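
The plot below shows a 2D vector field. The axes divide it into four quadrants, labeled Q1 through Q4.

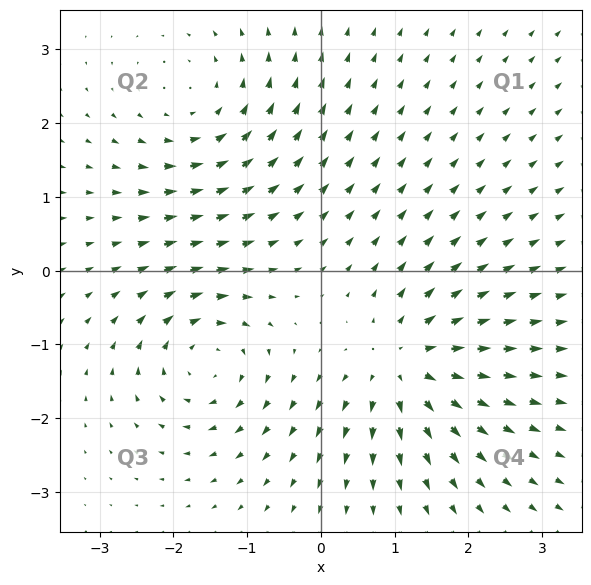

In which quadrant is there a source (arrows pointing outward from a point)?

Q4

The source sits at approximately (1.2, -1.3), which lies in quadrant Q4. The divergence there is about +5, positive as expected for a source.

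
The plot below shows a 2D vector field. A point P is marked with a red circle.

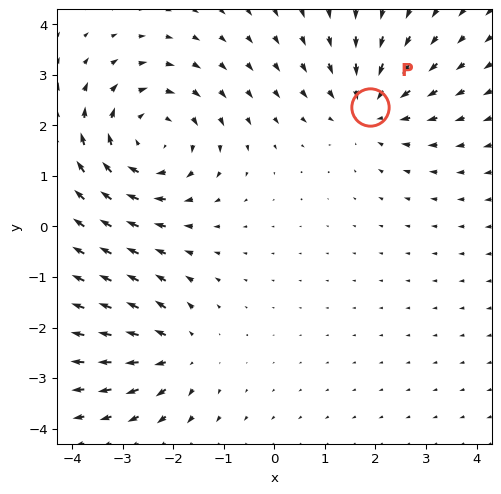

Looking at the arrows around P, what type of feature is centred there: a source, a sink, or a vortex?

sink

At P (1.9, 2.4) the arrows converge inward. Divergence about -3, curl ≈0 — negative divergence with near-zero curl is a sink.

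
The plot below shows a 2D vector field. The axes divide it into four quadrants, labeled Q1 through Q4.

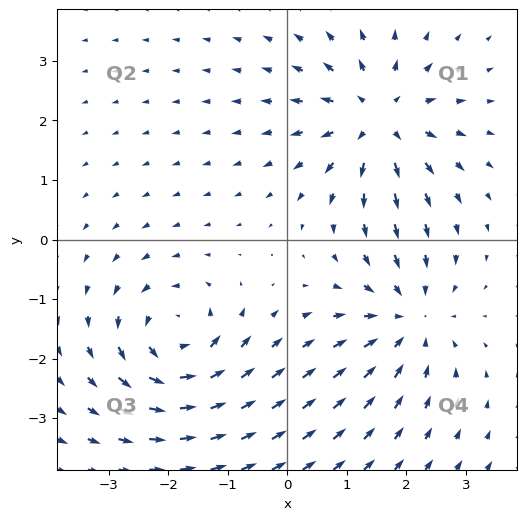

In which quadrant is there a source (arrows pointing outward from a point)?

The source sits at approximately (1.5, 2.0), which lies in quadrant Q1. The divergence there is about +6, positive as expected for a source.

Q1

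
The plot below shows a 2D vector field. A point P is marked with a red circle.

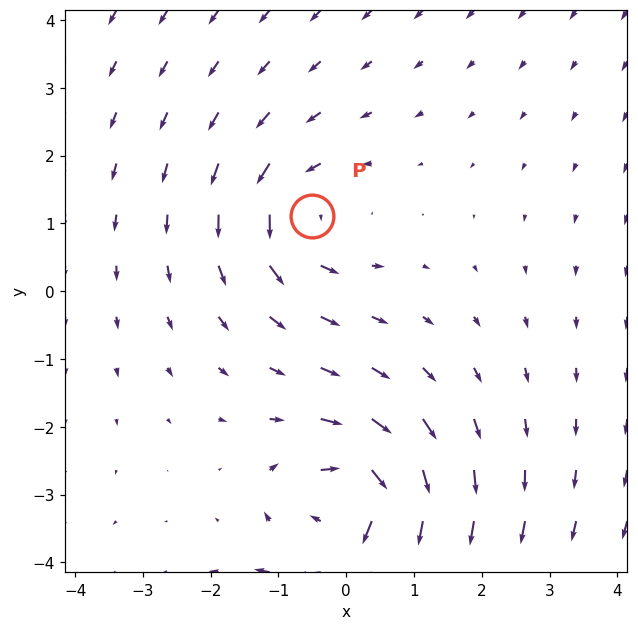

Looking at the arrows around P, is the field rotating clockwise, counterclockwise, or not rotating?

counterclockwise

Near P at (-0.5, 1.1) the arrows circulate counterclockwise. The curl (z-component) there is about +3; positive curl means counterclockwise rotation.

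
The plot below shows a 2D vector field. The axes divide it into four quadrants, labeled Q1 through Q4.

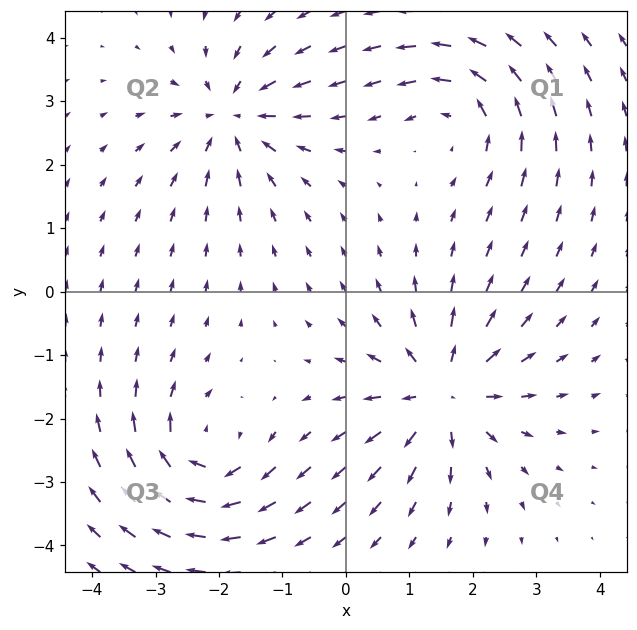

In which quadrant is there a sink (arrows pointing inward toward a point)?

The sink sits at approximately (-1.8, 2.8), which lies in quadrant Q2. The divergence there is about -4, negative as expected for a sink.

Q2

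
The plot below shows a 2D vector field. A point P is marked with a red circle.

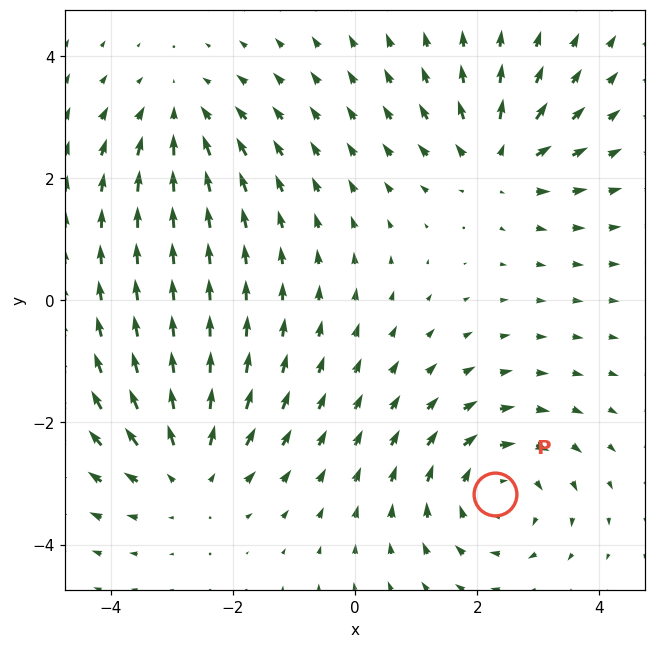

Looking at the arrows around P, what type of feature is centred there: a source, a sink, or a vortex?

At P (2.3, -3.2) the arrows circulate clockwise. Divergence ≈0, curl about -4 — near-zero divergence with nonzero curl is a vortex.

vortex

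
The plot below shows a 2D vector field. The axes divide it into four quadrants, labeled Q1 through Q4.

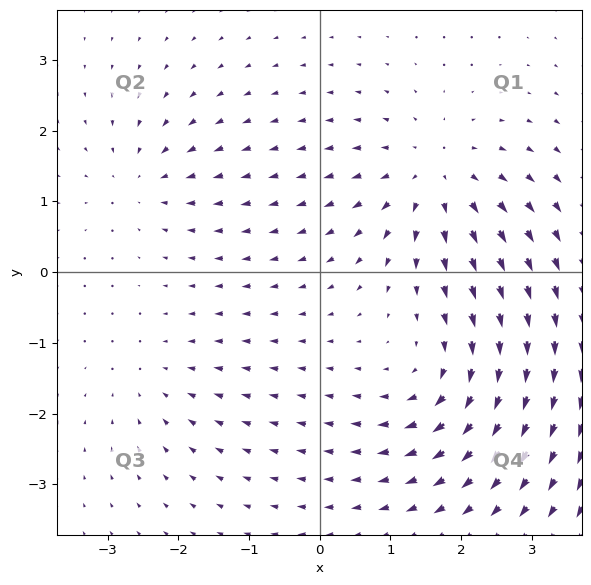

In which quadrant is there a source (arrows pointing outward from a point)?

The source sits at approximately (1.6, 1.3), which lies in quadrant Q1. The divergence there is about +5, positive as expected for a source.

Q1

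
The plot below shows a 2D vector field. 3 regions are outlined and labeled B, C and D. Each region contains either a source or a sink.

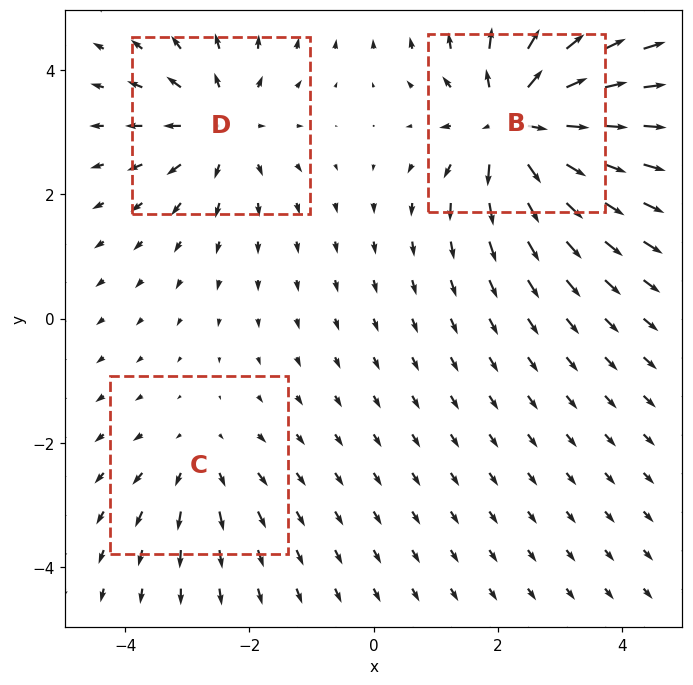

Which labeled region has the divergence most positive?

B

Divergence at each region's feature centre — B: about +6, C: about +2, D: about +4. Region B is most positive.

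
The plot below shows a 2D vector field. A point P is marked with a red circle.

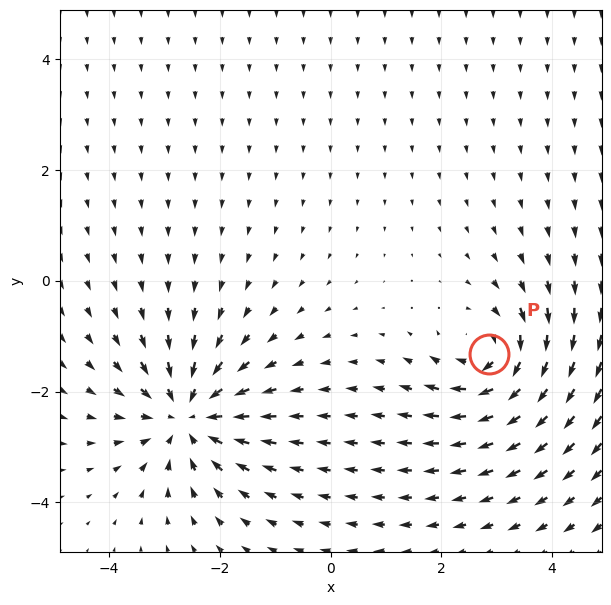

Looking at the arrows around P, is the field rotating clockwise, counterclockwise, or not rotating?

Near P at (2.9, -1.3) the arrows circulate clockwise. The curl (z-component) there is about -5; negative curl means clockwise rotation.

clockwise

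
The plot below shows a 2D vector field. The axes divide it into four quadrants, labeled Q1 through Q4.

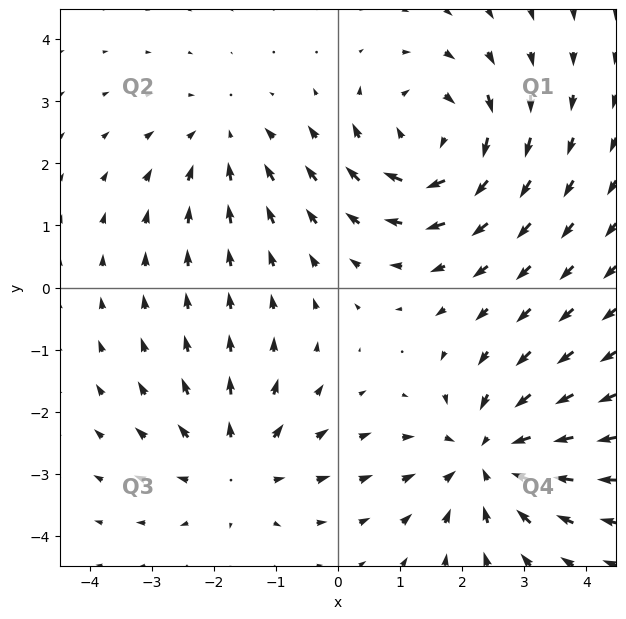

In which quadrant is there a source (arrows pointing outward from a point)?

The source sits at approximately (-1.6, -2.9), which lies in quadrant Q3. The divergence there is about +3, positive as expected for a source.

Q3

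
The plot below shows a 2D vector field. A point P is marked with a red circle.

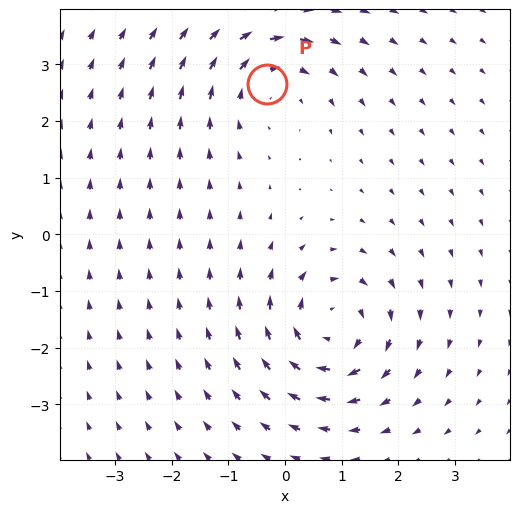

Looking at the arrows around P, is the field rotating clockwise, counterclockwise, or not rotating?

Near P at (-0.3, 2.6) the arrows circulate clockwise. The curl (z-component) there is about -3; negative curl means clockwise rotation.

clockwise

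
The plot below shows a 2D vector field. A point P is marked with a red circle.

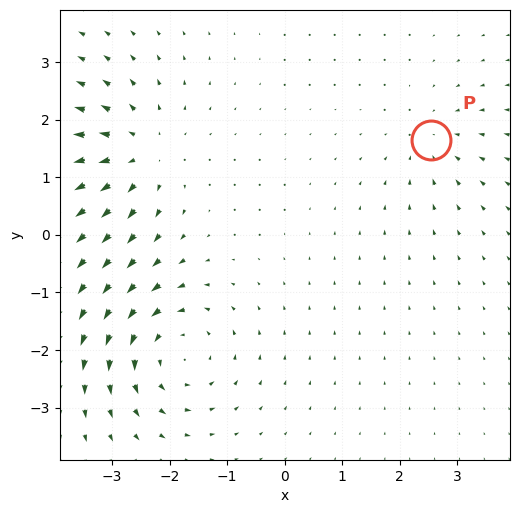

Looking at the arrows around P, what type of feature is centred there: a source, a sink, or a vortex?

At P (2.5, 1.6) the arrows converge inward. Divergence about -3, curl ≈0 — negative divergence with near-zero curl is a sink.

sink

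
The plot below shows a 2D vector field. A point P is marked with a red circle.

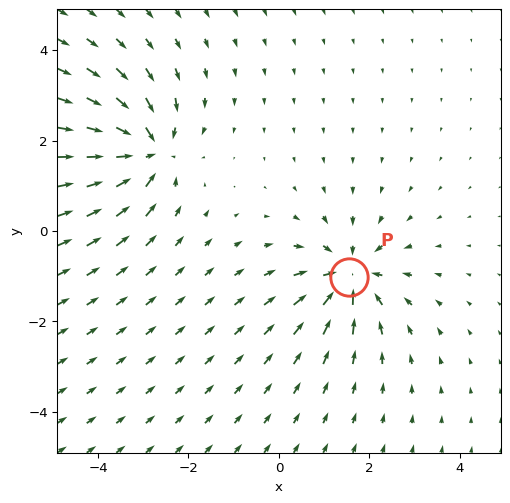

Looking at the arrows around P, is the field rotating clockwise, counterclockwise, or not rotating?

Near P at (1.5, -1.0) the arrows show no circulation. The curl there is ≈0.

not rotating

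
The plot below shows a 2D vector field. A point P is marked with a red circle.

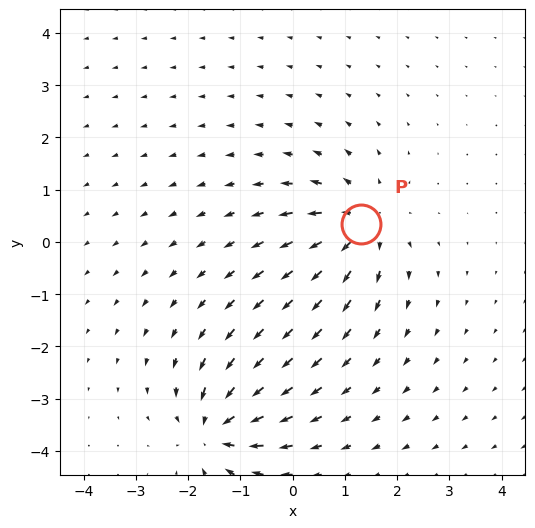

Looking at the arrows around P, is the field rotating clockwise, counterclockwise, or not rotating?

not rotating

Near P at (1.3, 0.3) the arrows show no circulation. The curl there is ≈0.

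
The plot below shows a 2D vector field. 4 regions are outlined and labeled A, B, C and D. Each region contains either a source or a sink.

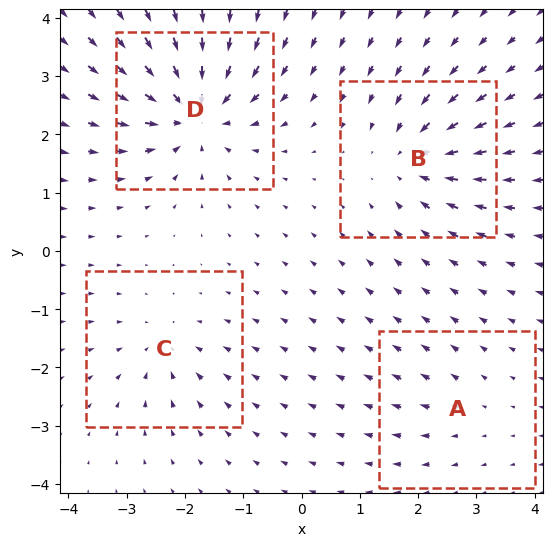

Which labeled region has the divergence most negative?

Divergence at each region's feature centre — A: about +2, B: about -6, C: about -4, D: about -9. Region D is most negative.

D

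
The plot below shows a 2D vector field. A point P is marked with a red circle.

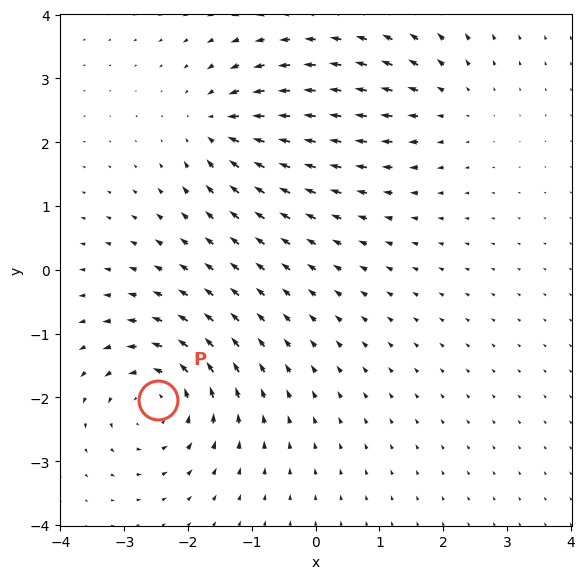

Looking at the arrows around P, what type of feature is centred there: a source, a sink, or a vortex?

At P (-2.5, -2.0) the arrows circulate counterclockwise. Divergence ≈0, curl about +5 — near-zero divergence with nonzero curl is a vortex.

vortex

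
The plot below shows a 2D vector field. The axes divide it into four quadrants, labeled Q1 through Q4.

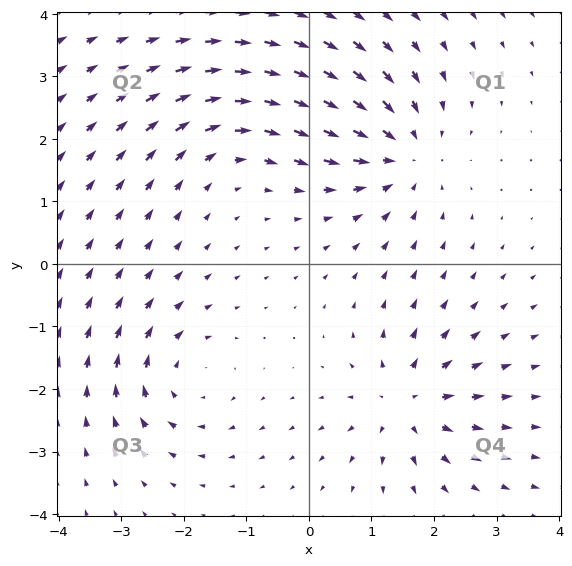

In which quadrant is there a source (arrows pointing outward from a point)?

Q4

The source sits at approximately (1.6, -2.2), which lies in quadrant Q4. The divergence there is about +5, positive as expected for a source.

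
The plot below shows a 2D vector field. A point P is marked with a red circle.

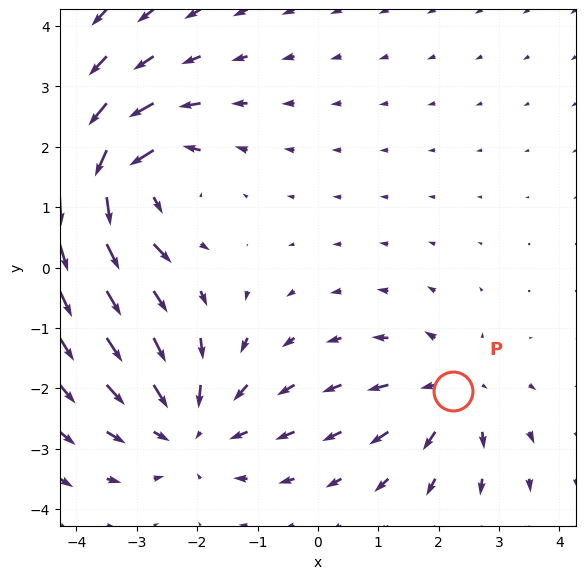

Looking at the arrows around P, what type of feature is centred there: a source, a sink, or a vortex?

source

At P (2.2, -2.0) the arrows spread outward. Divergence about +4, curl ≈0 — positive divergence with near-zero curl is a source.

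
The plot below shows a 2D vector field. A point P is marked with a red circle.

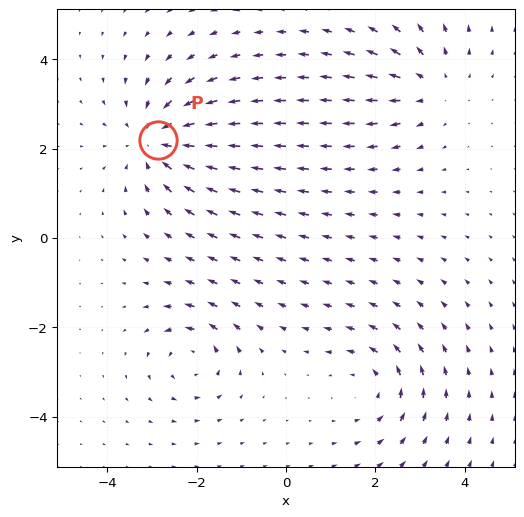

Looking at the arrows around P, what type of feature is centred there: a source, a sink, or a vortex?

sink

At P (-2.9, 2.2) the arrows converge inward. Divergence about -4, curl ≈0 — negative divergence with near-zero curl is a sink.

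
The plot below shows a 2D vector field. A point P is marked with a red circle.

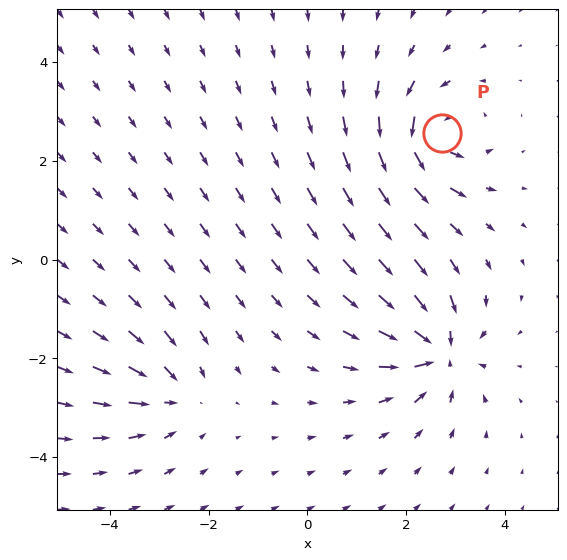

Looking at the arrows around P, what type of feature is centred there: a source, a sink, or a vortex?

vortex

At P (2.7, 2.6) the arrows circulate counterclockwise. Divergence ≈0, curl about +6 — near-zero divergence with nonzero curl is a vortex.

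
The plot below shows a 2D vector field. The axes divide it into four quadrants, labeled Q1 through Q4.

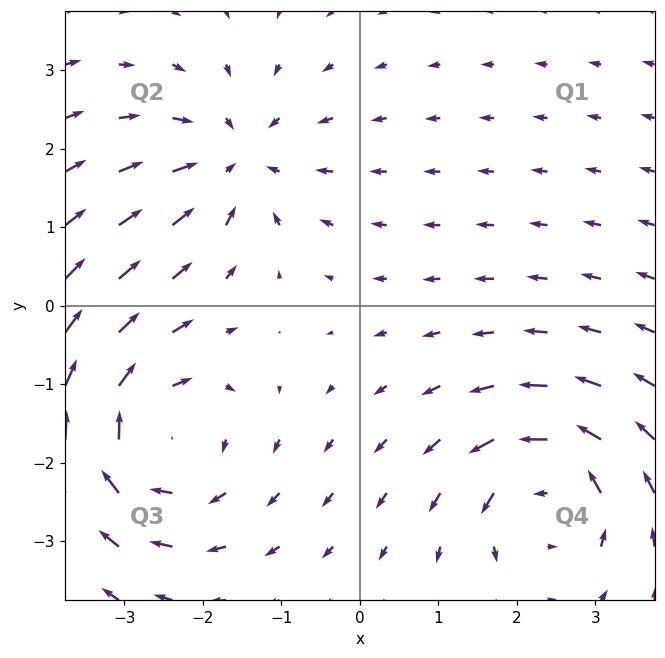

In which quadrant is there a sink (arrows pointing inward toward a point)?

Q2

The sink sits at approximately (-1.6, 1.9), which lies in quadrant Q2. The divergence there is about -4, negative as expected for a sink.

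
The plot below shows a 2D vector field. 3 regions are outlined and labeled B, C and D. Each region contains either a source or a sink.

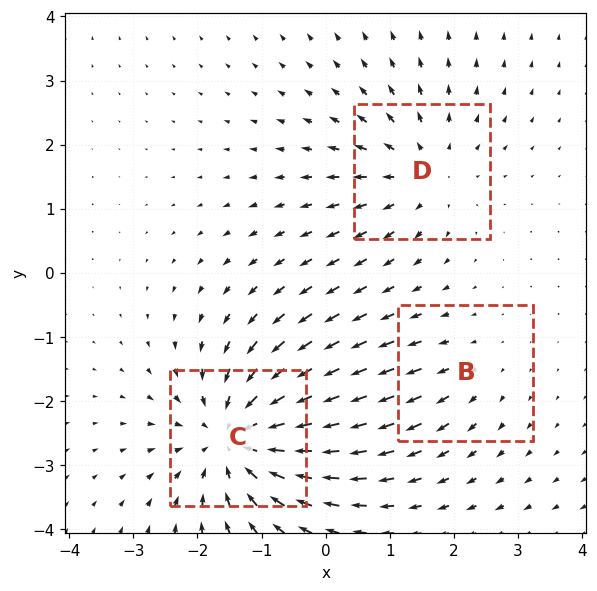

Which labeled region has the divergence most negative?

Divergence at each region's feature centre — B: about +2, C: about -5, D: about +3. Region C is most negative.

C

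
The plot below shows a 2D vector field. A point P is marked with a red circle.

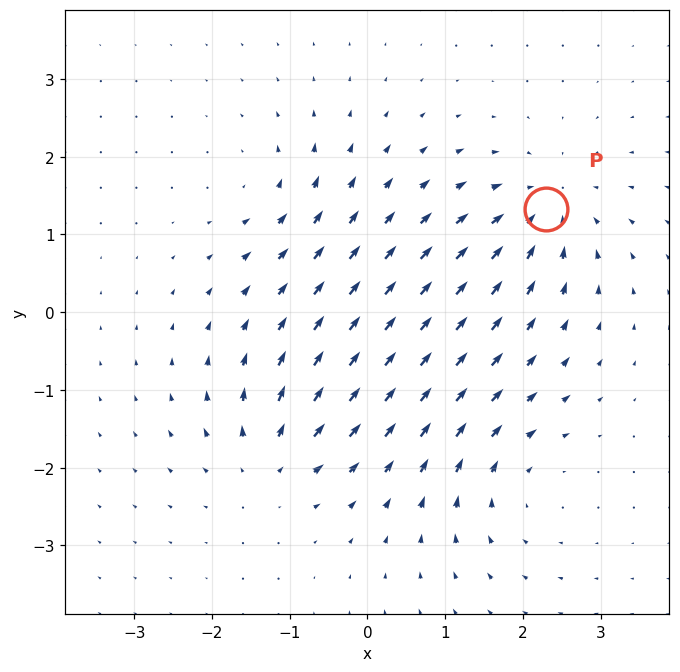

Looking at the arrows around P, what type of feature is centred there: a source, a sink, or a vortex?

sink

At P (2.3, 1.3) the arrows converge inward. Divergence about -6, curl ≈0 — negative divergence with near-zero curl is a sink.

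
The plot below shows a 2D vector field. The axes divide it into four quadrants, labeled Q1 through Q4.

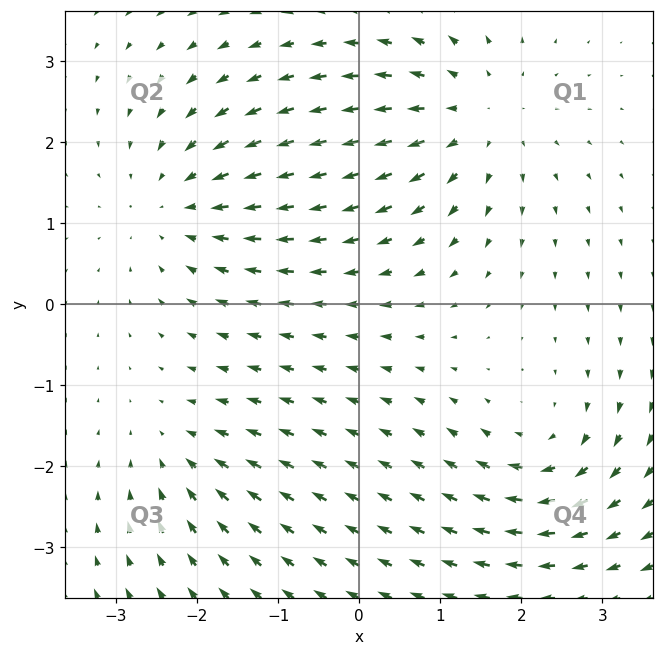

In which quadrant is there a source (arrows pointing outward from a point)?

The source sits at approximately (1.4, 2.3), which lies in quadrant Q1. The divergence there is about +4, positive as expected for a source.

Q1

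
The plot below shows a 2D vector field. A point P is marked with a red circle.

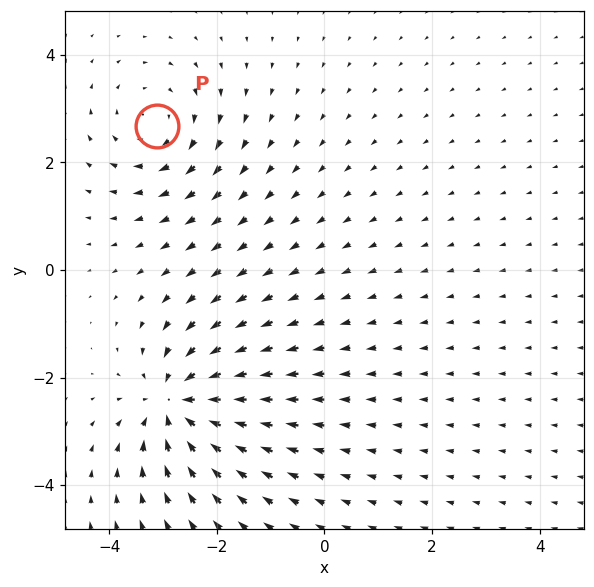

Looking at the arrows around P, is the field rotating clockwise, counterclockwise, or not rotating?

Near P at (-3.1, 2.7) the arrows circulate clockwise. The curl (z-component) there is about -3; negative curl means clockwise rotation.

clockwise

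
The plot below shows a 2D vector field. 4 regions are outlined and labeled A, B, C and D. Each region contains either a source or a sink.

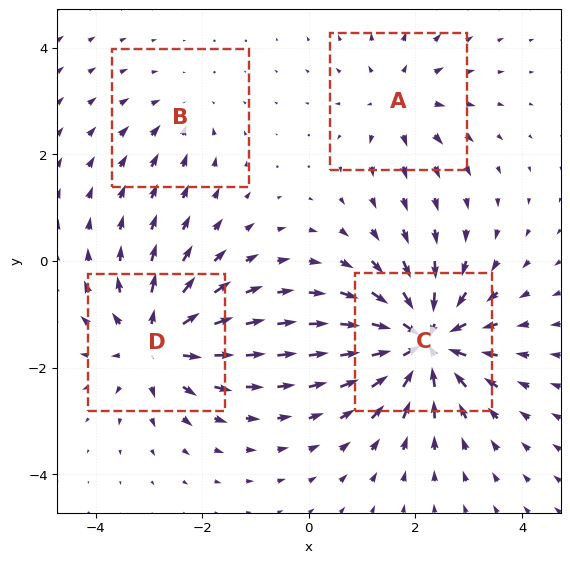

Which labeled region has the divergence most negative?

Divergence at each region's feature centre — A: about +4, B: about -3, C: about -8, D: about +6. Region C is most negative.

C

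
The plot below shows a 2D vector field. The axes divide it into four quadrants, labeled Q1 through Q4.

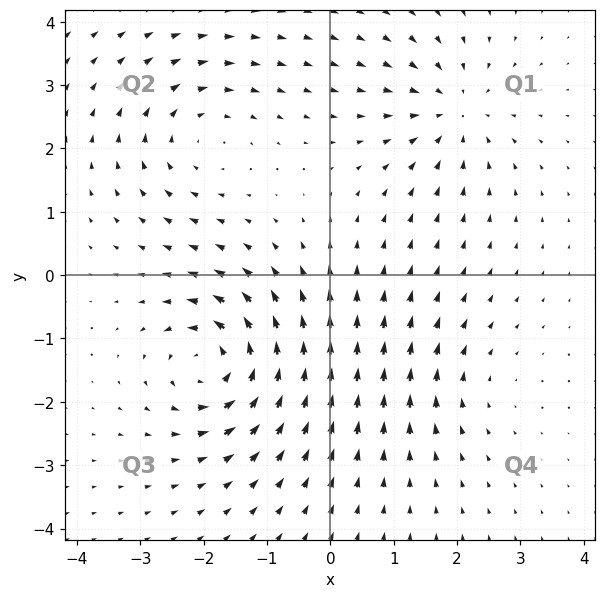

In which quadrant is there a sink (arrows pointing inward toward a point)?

Q1

The sink sits at approximately (2.0, 2.6), which lies in quadrant Q1. The divergence there is about -4, negative as expected for a sink.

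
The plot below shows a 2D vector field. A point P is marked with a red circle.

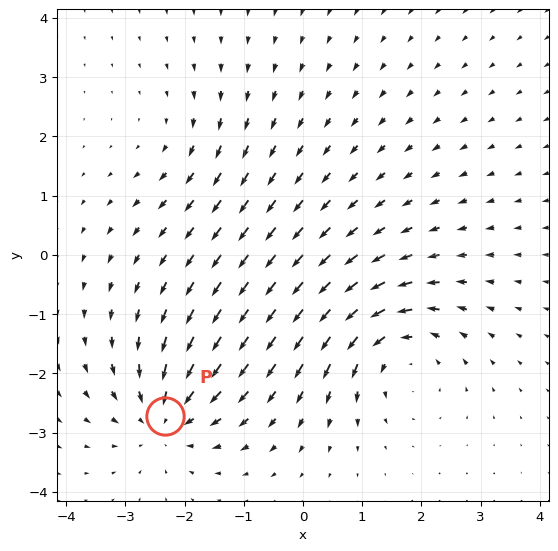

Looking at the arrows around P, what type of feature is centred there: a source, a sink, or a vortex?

At P (-2.3, -2.7) the arrows converge inward. Divergence about -5, curl ≈0 — negative divergence with near-zero curl is a sink.

sink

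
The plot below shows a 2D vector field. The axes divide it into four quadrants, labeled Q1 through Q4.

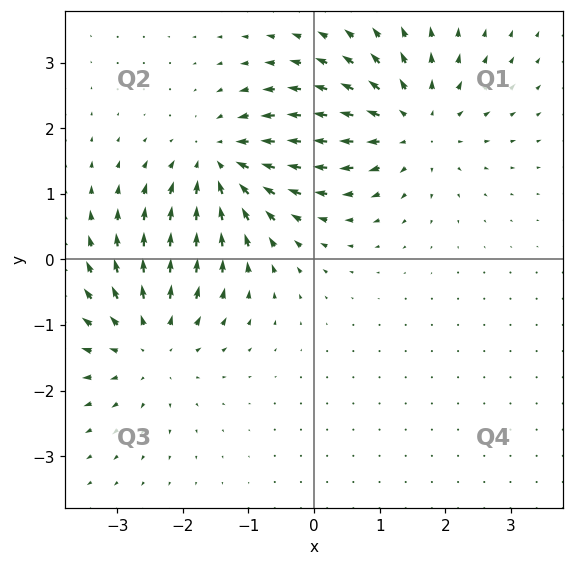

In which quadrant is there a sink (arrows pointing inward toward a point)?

Q2

The sink sits at approximately (-1.4, 1.5), which lies in quadrant Q2. The divergence there is about -5, negative as expected for a sink.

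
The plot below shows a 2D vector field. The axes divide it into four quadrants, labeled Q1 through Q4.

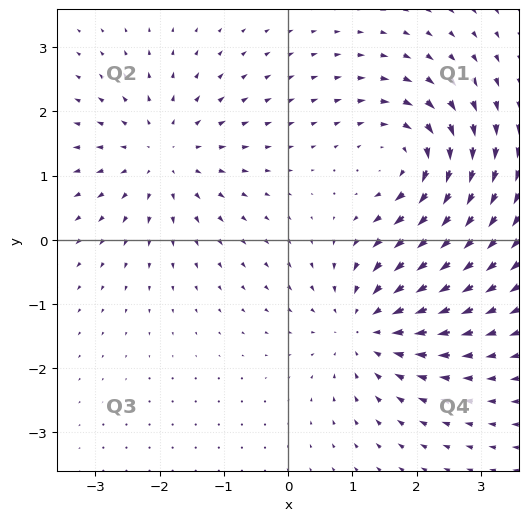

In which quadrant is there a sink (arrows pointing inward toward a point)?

Q4

The sink sits at approximately (1.2, -1.3), which lies in quadrant Q4. The divergence there is about -5, negative as expected for a sink.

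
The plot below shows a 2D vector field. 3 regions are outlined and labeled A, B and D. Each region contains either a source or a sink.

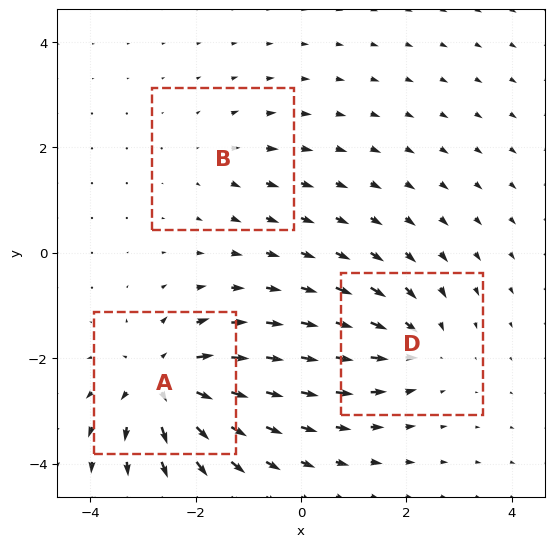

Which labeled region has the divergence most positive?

Divergence at each region's feature centre — A: about +5, B: about +2, D: about -3. Region A is most positive.

A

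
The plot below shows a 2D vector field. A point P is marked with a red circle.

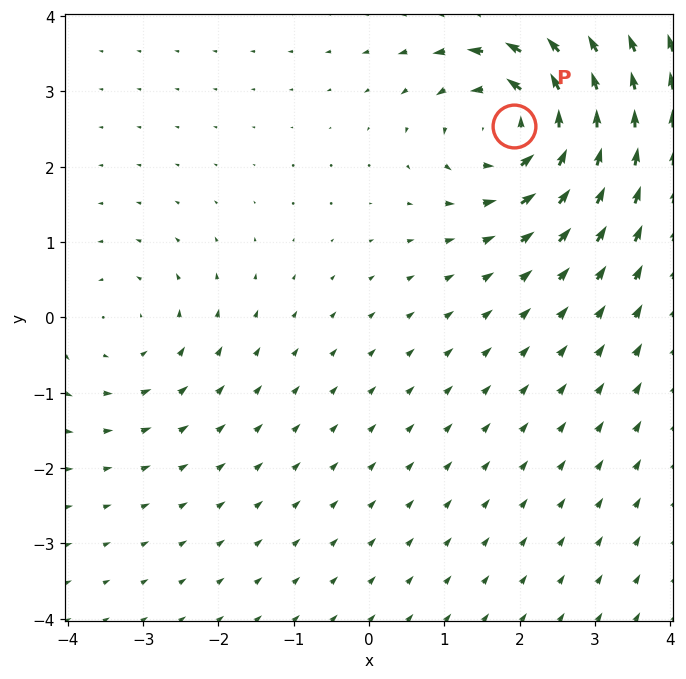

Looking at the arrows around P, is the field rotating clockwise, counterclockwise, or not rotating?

Near P at (1.9, 2.5) the arrows circulate counterclockwise. The curl (z-component) there is about +6; positive curl means counterclockwise rotation.

counterclockwise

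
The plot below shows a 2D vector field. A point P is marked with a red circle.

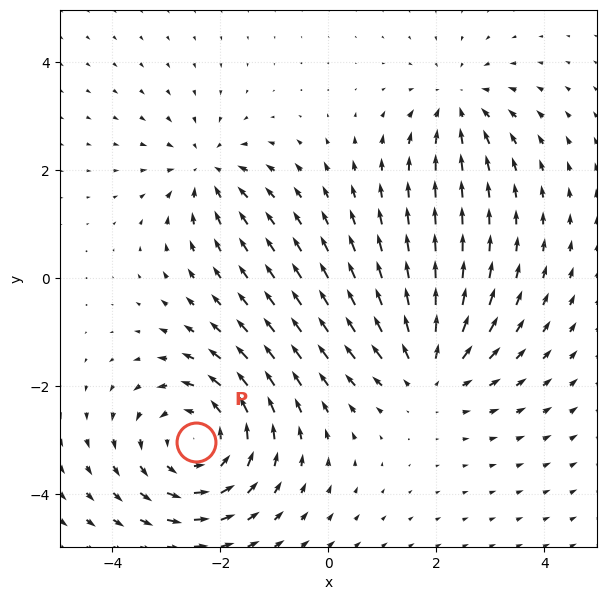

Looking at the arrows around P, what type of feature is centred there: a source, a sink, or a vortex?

At P (-2.4, -3.0) the arrows circulate counterclockwise. Divergence ≈0, curl about +4 — near-zero divergence with nonzero curl is a vortex.

vortex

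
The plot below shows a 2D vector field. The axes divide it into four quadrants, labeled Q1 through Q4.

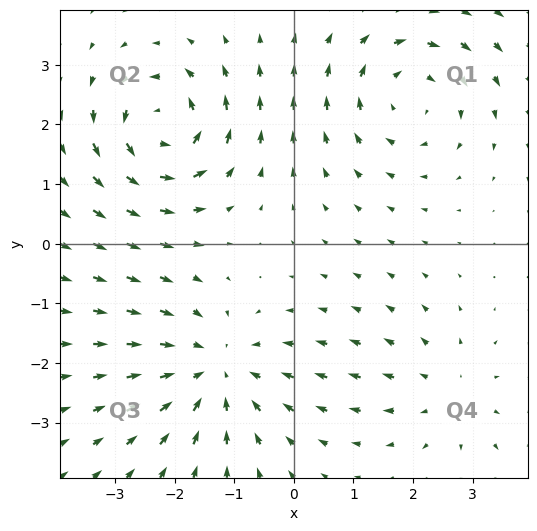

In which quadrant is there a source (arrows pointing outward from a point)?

The source sits at approximately (2.6, -2.5), which lies in quadrant Q4. The divergence there is about +3, positive as expected for a source.

Q4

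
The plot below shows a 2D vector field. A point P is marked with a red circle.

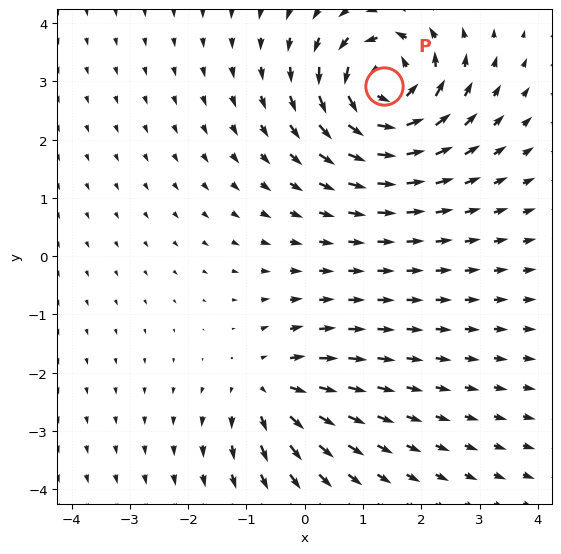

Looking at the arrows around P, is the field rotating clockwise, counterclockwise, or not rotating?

Near P at (1.4, 2.9) the arrows circulate counterclockwise. The curl (z-component) there is about +7; positive curl means counterclockwise rotation.

counterclockwise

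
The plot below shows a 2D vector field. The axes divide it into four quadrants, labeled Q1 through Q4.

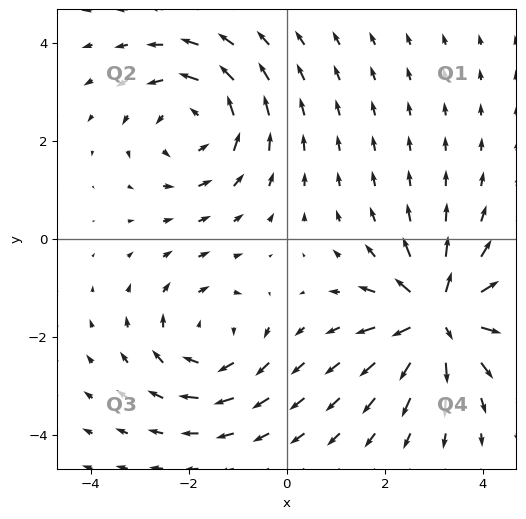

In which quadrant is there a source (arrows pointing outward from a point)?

The source sits at approximately (3.1, -1.6), which lies in quadrant Q4. The divergence there is about +7, positive as expected for a source.

Q4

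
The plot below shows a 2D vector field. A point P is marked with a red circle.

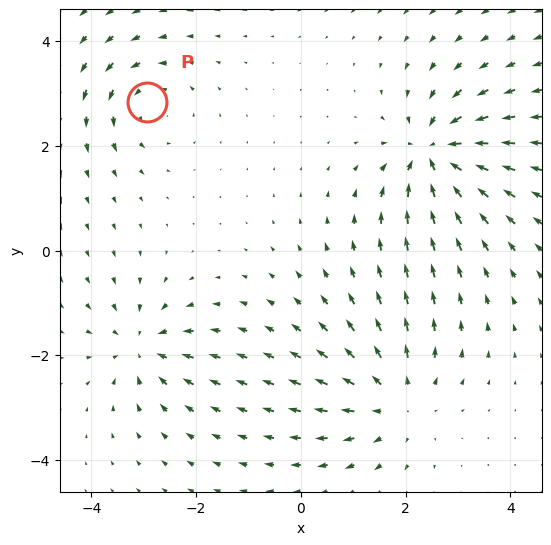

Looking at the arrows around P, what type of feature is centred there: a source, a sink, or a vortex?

vortex

At P (-2.9, 2.8) the arrows circulate counterclockwise. Divergence ≈0, curl about +4 — near-zero divergence with nonzero curl is a vortex.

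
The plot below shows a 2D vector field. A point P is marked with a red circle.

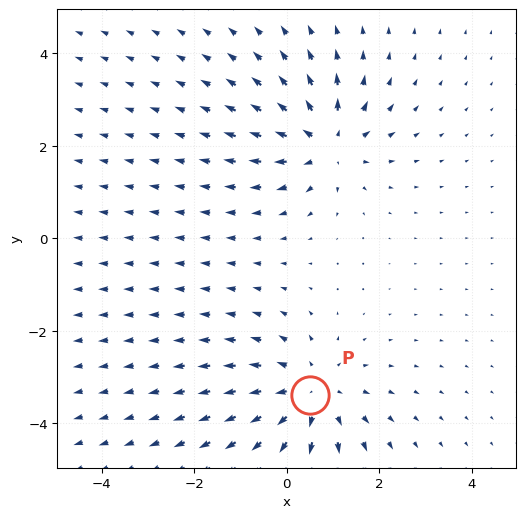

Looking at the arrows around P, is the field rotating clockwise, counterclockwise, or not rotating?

not rotating

Near P at (0.5, -3.4) the arrows show no circulation. The curl there is ≈0.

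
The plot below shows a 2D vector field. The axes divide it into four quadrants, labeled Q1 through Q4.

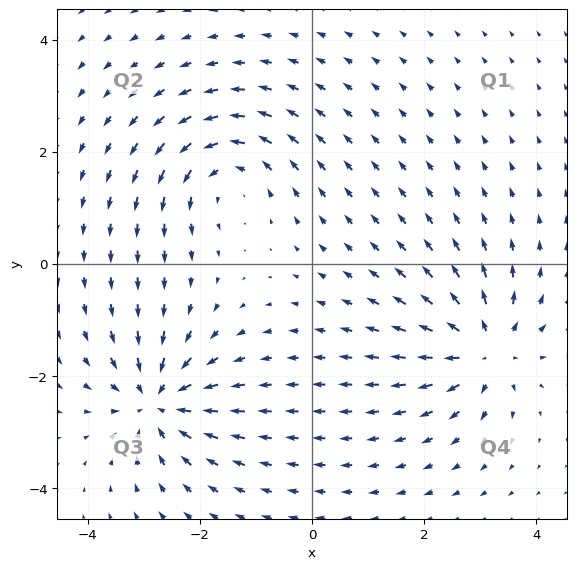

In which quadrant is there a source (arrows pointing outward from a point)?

Q4

The source sits at approximately (3.1, -1.5), which lies in quadrant Q4. The divergence there is about +6, positive as expected for a source.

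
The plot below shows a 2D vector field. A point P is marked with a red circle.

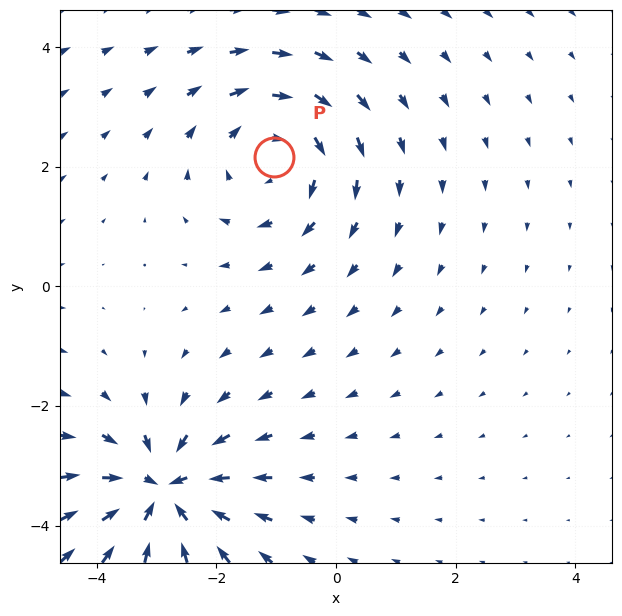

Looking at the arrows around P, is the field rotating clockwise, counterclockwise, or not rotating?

Near P at (-1.0, 2.2) the arrows circulate clockwise. The curl (z-component) there is about -3; negative curl means clockwise rotation.

clockwise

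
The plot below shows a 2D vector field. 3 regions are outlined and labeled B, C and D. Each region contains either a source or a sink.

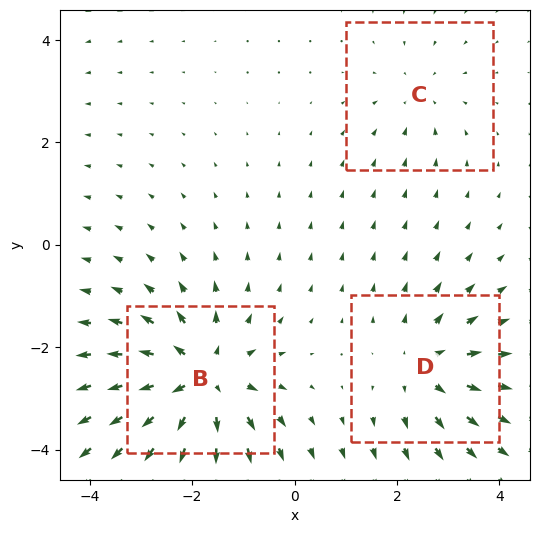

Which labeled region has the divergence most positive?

B

Divergence at each region's feature centre — B: about +5, C: about -2, D: about +3. Region B is most positive.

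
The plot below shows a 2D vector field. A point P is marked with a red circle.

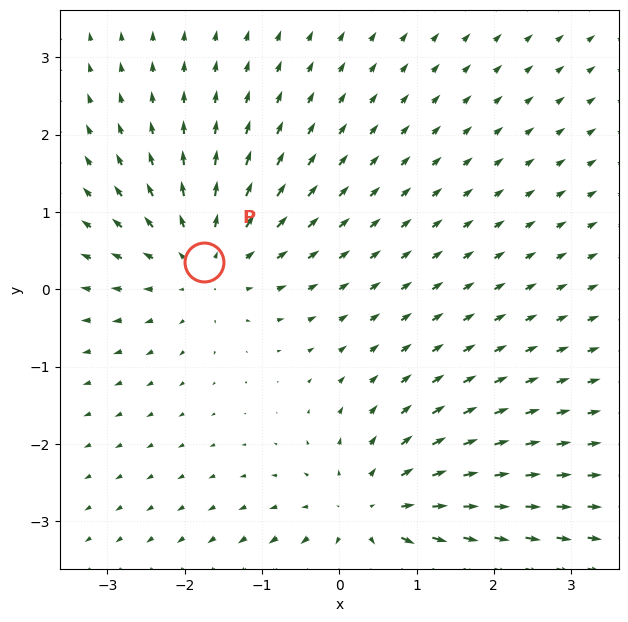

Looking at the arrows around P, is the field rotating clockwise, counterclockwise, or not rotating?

not rotating

Near P at (-1.8, 0.4) the arrows show no circulation. The curl there is ≈0.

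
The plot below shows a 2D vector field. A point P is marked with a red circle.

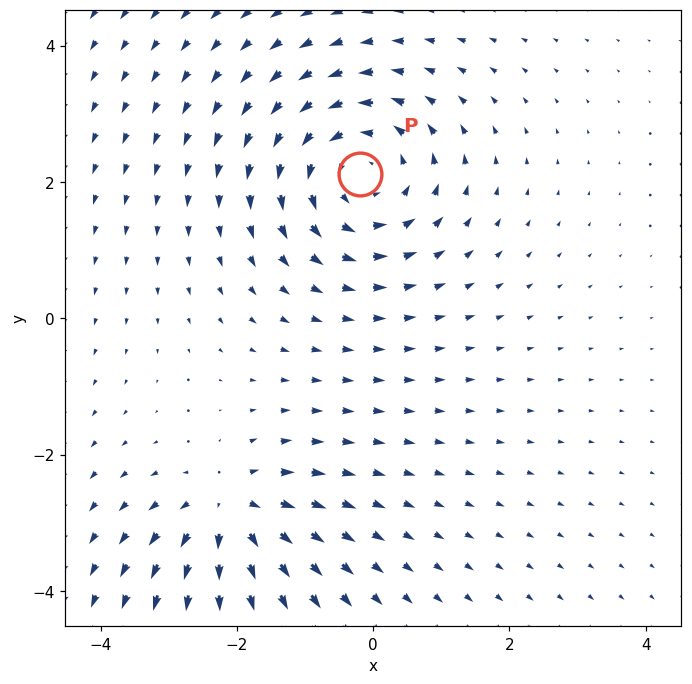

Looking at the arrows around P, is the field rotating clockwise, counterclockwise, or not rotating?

Near P at (-0.2, 2.1) the arrows circulate counterclockwise. The curl (z-component) there is about +4; positive curl means counterclockwise rotation.

counterclockwise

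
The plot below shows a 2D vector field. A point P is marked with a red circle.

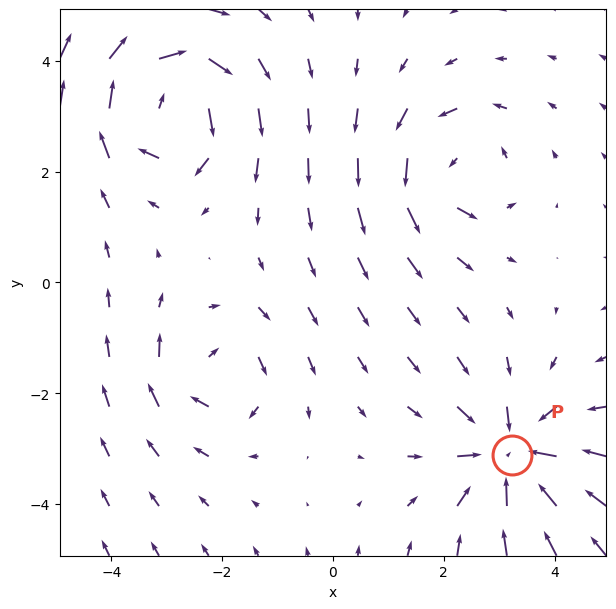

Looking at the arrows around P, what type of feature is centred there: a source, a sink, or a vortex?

At P (3.2, -3.1) the arrows converge inward. Divergence about -5, curl ≈0 — negative divergence with near-zero curl is a sink.

sink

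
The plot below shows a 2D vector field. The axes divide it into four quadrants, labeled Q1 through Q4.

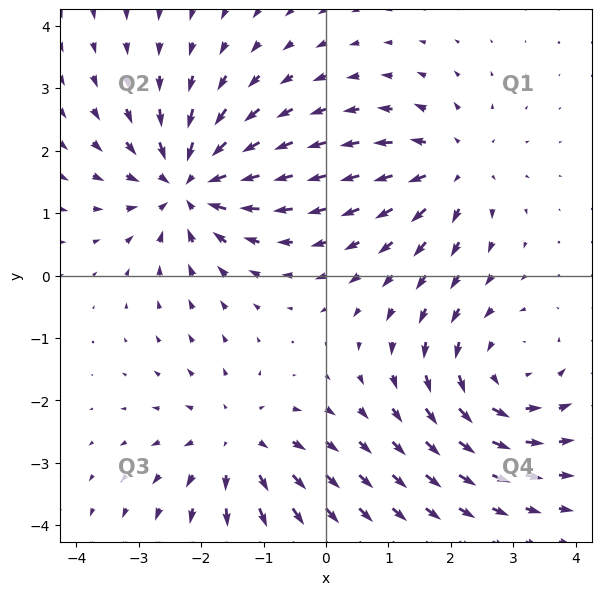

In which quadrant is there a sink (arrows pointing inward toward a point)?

Q2

The sink sits at approximately (-2.2, 1.5), which lies in quadrant Q2. The divergence there is about -6, negative as expected for a sink.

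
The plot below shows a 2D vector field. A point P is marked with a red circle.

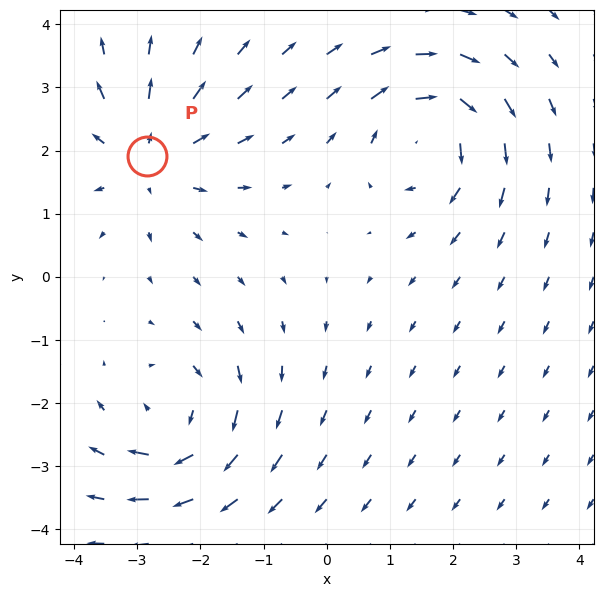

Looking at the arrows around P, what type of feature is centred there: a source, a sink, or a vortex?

source

At P (-2.8, 1.9) the arrows spread outward. Divergence about +3, curl ≈0 — positive divergence with near-zero curl is a source.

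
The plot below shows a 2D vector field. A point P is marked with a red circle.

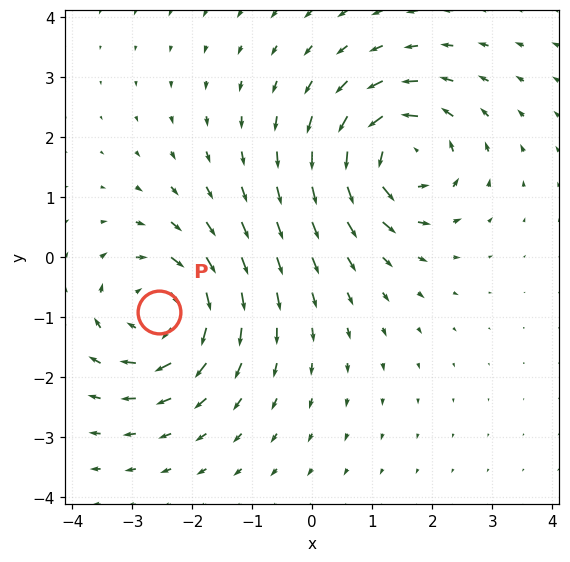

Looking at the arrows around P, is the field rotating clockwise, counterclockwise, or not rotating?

Near P at (-2.6, -0.9) the arrows circulate clockwise. The curl (z-component) there is about -5; negative curl means clockwise rotation.

clockwise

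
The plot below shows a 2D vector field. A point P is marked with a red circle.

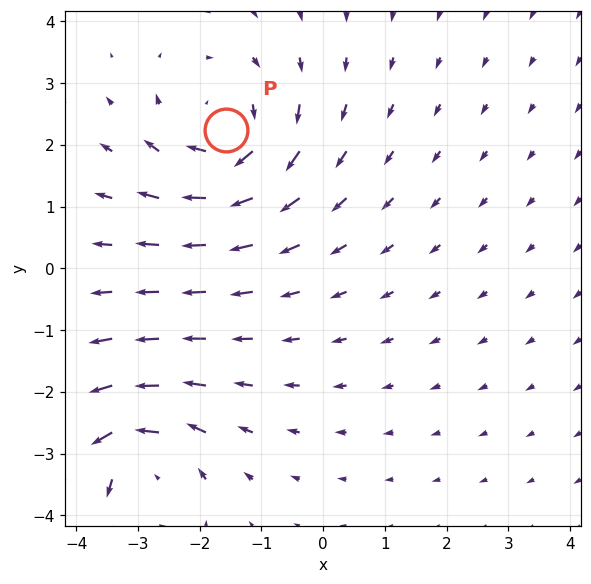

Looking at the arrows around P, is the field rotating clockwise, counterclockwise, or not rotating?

Near P at (-1.6, 2.2) the arrows circulate clockwise. The curl (z-component) there is about -4; negative curl means clockwise rotation.

clockwise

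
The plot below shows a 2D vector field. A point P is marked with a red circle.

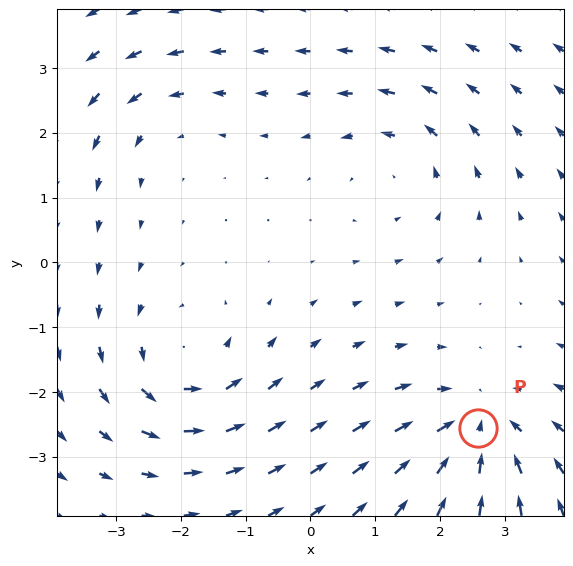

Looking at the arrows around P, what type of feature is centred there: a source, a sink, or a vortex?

sink

At P (2.6, -2.6) the arrows converge inward. Divergence about -5, curl ≈0 — negative divergence with near-zero curl is a sink.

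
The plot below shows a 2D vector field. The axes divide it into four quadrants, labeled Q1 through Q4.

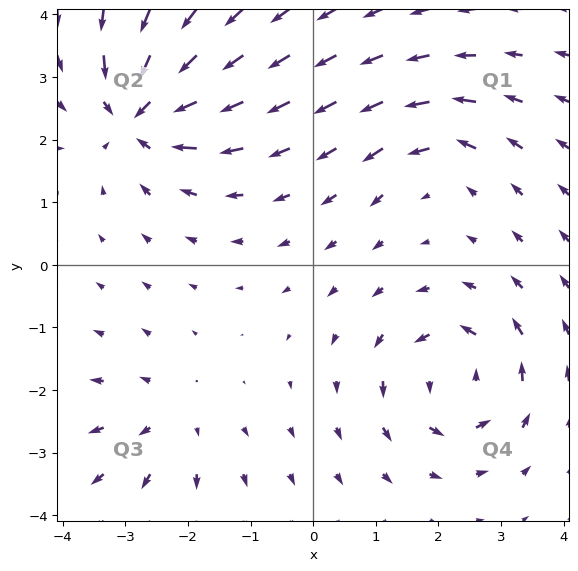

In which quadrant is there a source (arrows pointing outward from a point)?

Q3

The source sits at approximately (-2.3, -2.4), which lies in quadrant Q3. The divergence there is about +3, positive as expected for a source.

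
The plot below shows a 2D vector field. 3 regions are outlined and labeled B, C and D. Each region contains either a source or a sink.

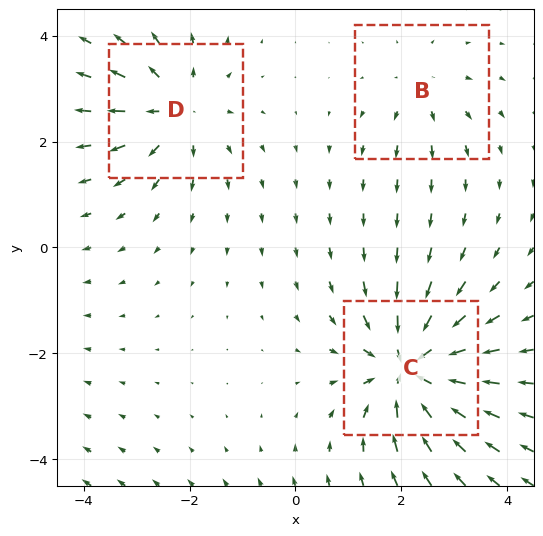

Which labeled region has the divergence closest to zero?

B

Divergence at each region's feature centre — B: about +2, C: about -6, D: about +4. Region B is closest to zero.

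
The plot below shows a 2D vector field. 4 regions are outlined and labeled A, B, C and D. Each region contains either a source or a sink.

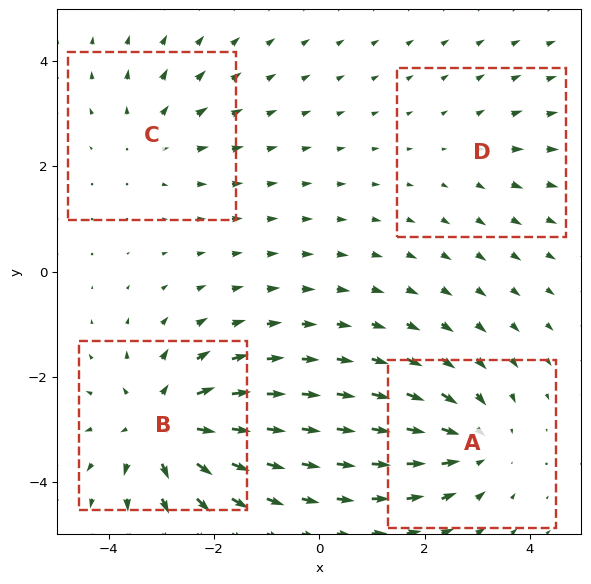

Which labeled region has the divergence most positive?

B

Divergence at each region's feature centre — A: about -4, B: about +6, C: about +3, D: about +2. Region B is most positive.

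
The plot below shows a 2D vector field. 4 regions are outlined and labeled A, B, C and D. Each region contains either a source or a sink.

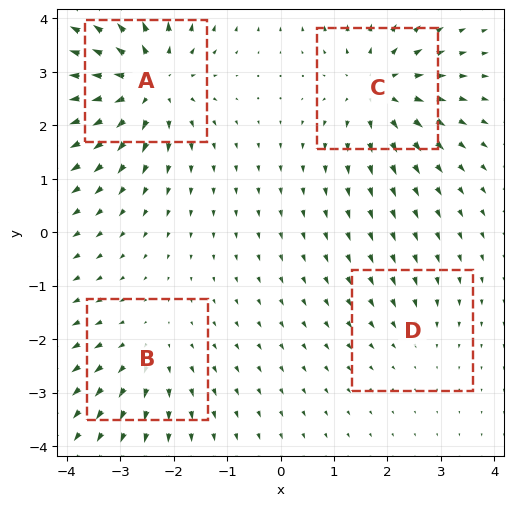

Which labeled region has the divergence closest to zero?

Divergence at each region's feature centre — A: about +7, B: about +3, C: about +5, D: about -2. Region D is closest to zero.

D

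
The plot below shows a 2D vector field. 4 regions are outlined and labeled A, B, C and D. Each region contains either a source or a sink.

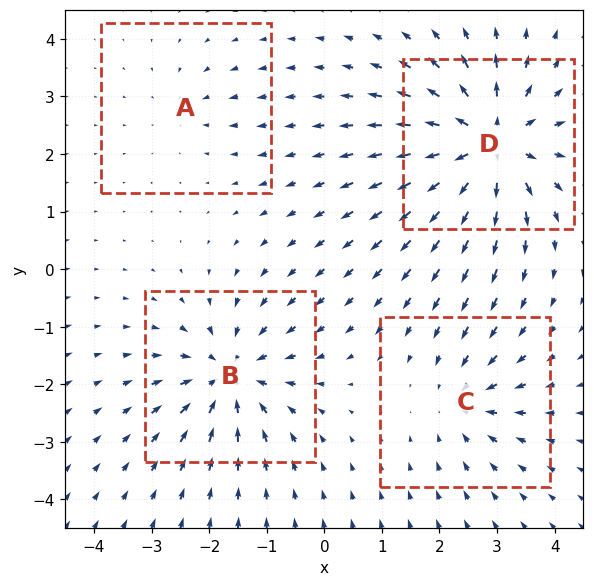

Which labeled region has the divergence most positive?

Divergence at each region's feature centre — A: about -2, B: about -6, C: about -4, D: about +8. Region D is most positive.

D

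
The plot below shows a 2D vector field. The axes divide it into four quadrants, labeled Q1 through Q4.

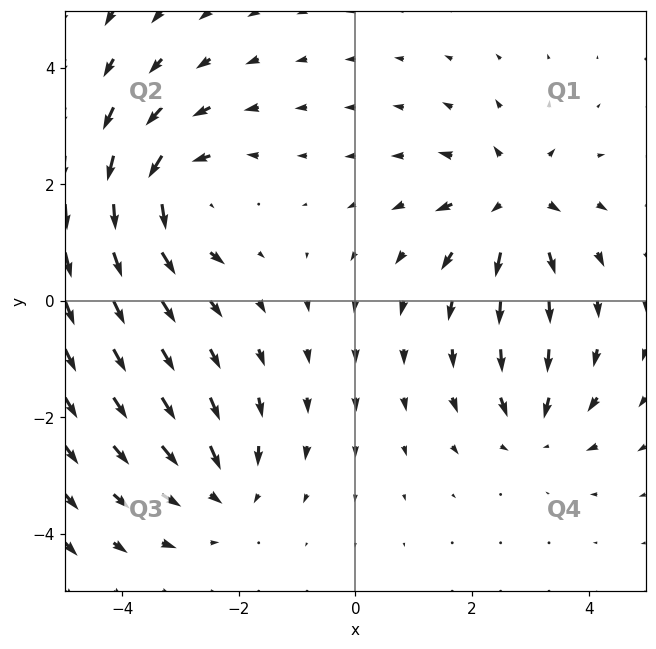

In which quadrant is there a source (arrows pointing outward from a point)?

The source sits at approximately (2.7, 1.7), which lies in quadrant Q1. The divergence there is about +5, positive as expected for a source.

Q1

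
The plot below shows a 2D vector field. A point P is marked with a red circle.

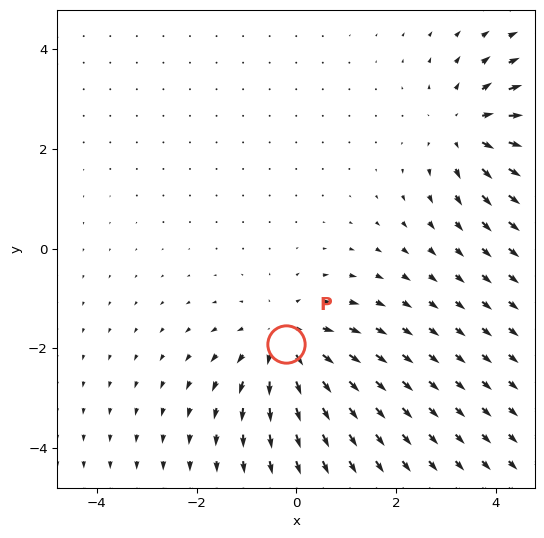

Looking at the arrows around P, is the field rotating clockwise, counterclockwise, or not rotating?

not rotating

Near P at (-0.2, -1.9) the arrows show no circulation. The curl there is ≈0.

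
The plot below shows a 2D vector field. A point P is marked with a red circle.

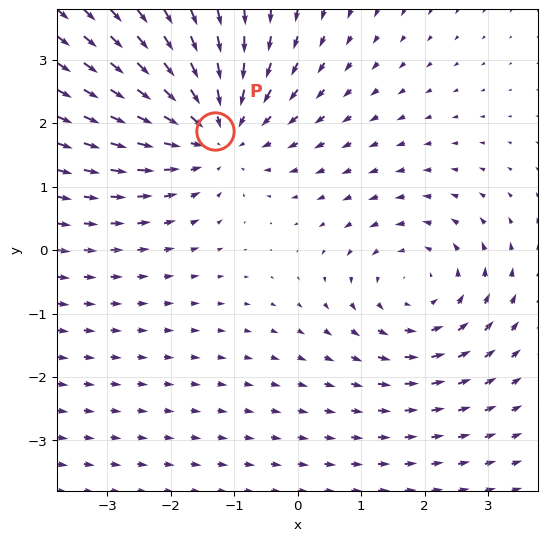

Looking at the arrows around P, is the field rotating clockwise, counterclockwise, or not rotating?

not rotating

Near P at (-1.3, 1.9) the arrows show no circulation. The curl there is ≈0.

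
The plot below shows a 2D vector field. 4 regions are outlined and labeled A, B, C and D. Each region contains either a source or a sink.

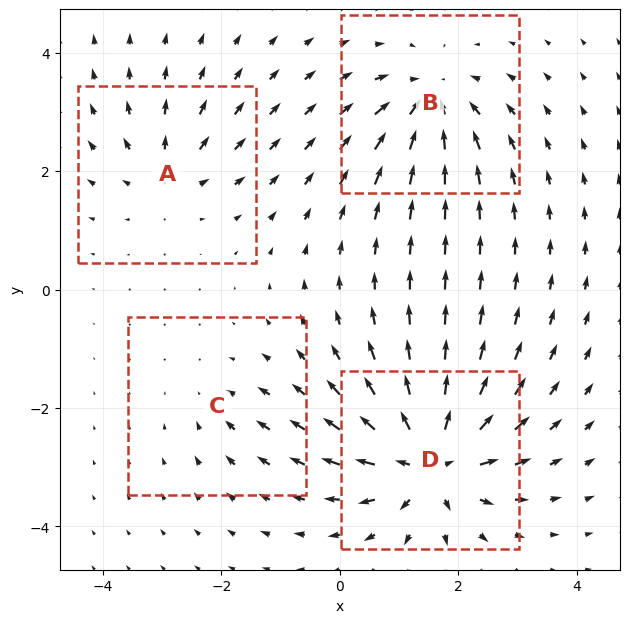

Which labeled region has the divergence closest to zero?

C

Divergence at each region's feature centre — A: about +4, B: about -6, C: about -2, D: about +9. Region C is closest to zero.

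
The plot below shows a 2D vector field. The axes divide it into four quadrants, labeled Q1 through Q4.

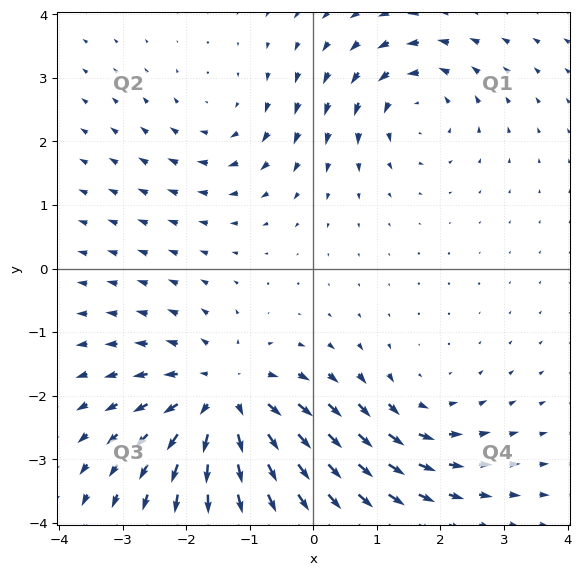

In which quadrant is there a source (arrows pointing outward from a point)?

Q3

The source sits at approximately (-1.4, -2.0), which lies in quadrant Q3. The divergence there is about +5, positive as expected for a source.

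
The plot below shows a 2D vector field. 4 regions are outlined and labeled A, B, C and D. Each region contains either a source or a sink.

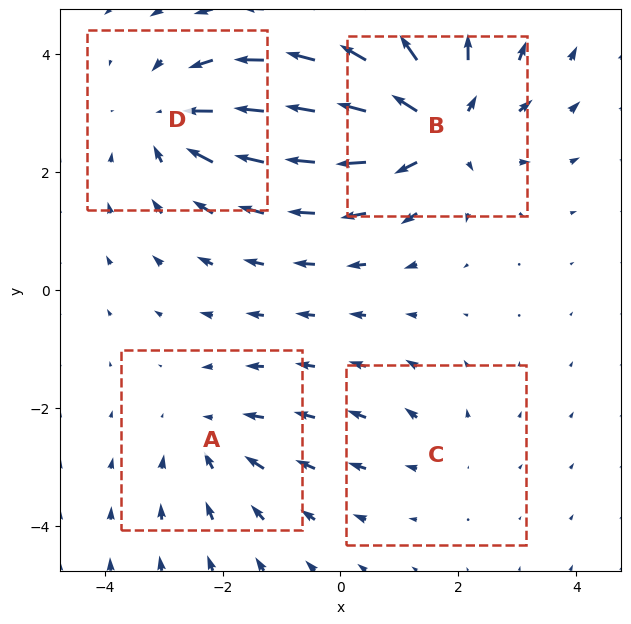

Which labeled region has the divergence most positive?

B

Divergence at each region's feature centre — A: about -3, B: about +6, C: about +2, D: about -4. Region B is most positive.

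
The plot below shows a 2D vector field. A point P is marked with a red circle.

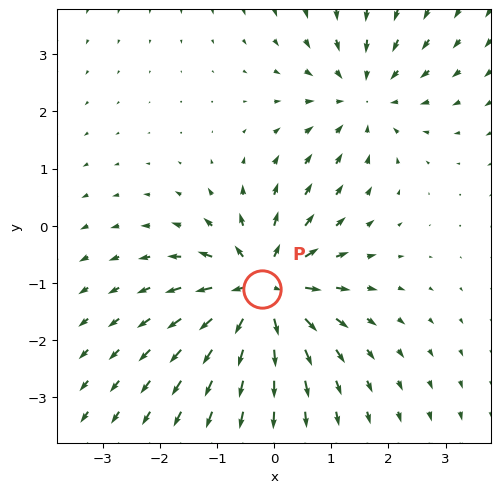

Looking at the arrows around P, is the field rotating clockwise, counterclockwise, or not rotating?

not rotating

Near P at (-0.2, -1.1) the arrows show no circulation. The curl there is ≈0.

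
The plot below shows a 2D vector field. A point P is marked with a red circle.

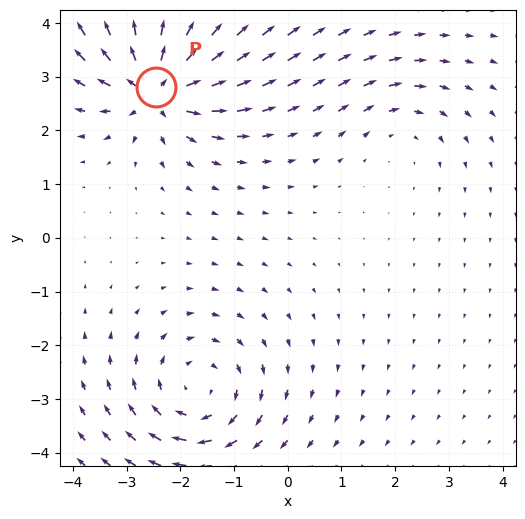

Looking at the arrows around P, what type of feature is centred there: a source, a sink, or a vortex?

At P (-2.4, 2.8) the arrows spread outward. Divergence about +7, curl ≈0 — positive divergence with near-zero curl is a source.

source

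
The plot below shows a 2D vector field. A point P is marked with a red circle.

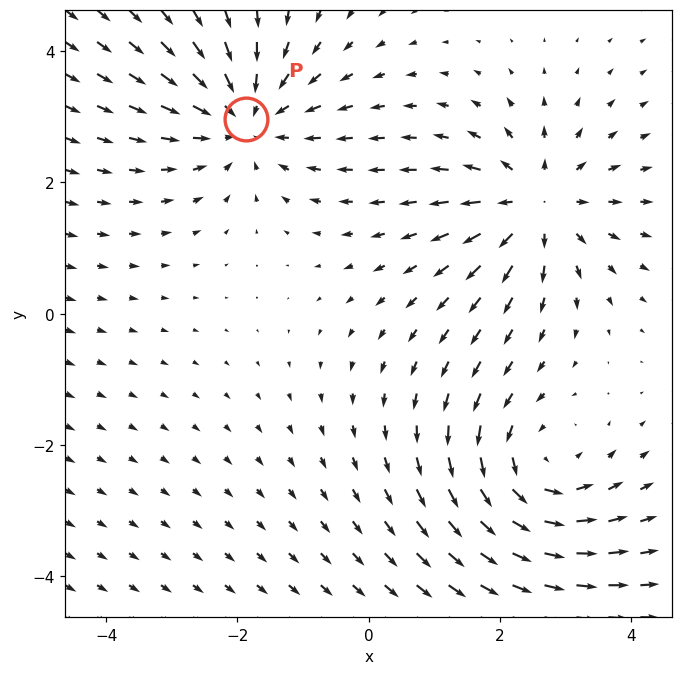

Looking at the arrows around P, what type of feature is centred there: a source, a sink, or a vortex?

sink

At P (-1.9, 3.0) the arrows converge inward. Divergence about -4, curl ≈0 — negative divergence with near-zero curl is a sink.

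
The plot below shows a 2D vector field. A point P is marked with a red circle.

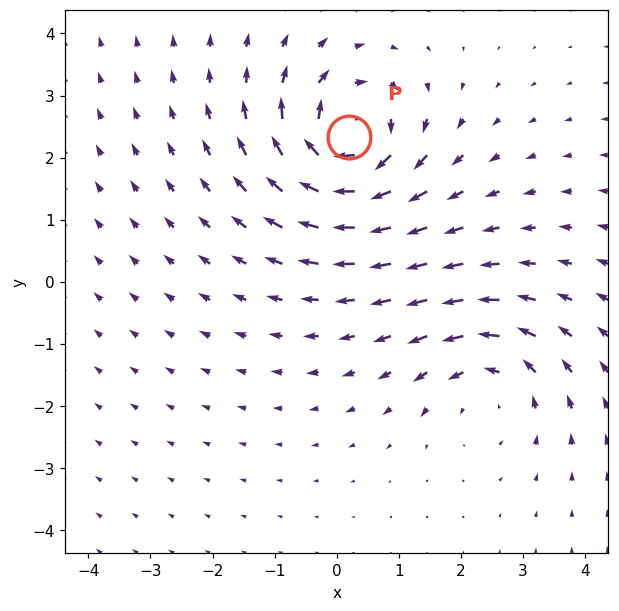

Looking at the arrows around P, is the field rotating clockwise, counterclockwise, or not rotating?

clockwise

Near P at (0.2, 2.3) the arrows circulate clockwise. The curl (z-component) there is about -7; negative curl means clockwise rotation.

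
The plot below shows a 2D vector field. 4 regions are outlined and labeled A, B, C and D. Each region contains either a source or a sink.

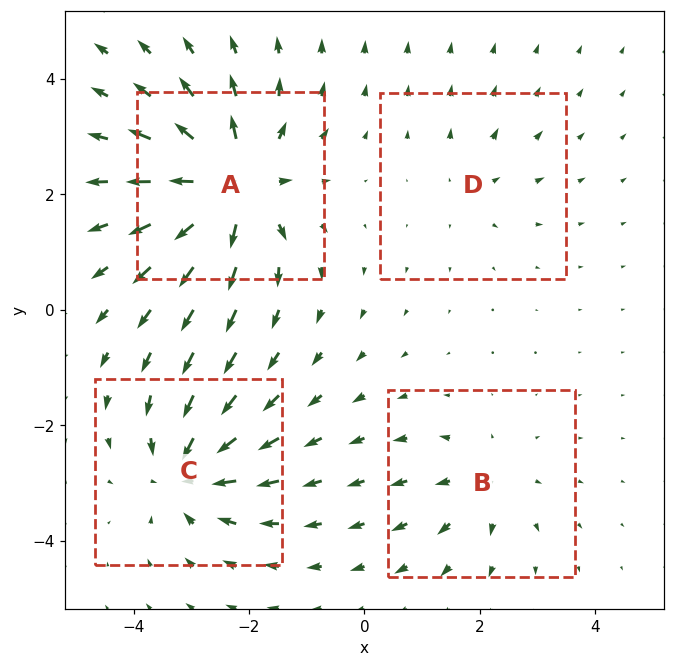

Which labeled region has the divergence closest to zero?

Divergence at each region's feature centre — A: about +8, B: about +3, C: about -6, D: about +2. Region D is closest to zero.

D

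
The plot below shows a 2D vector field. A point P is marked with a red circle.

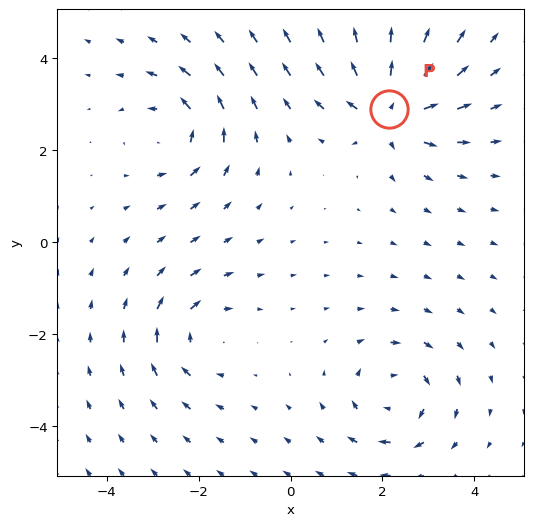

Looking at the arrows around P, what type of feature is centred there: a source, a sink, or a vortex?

source

At P (2.1, 2.9) the arrows spread outward. Divergence about +6, curl ≈0 — positive divergence with near-zero curl is a source.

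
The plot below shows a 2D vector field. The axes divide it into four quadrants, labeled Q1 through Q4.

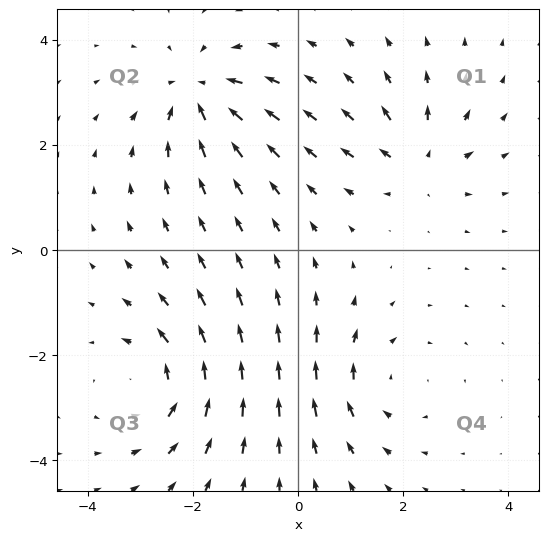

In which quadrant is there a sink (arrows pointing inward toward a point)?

Q2

The sink sits at approximately (-1.9, 3.0), which lies in quadrant Q2. The divergence there is about -5, negative as expected for a sink.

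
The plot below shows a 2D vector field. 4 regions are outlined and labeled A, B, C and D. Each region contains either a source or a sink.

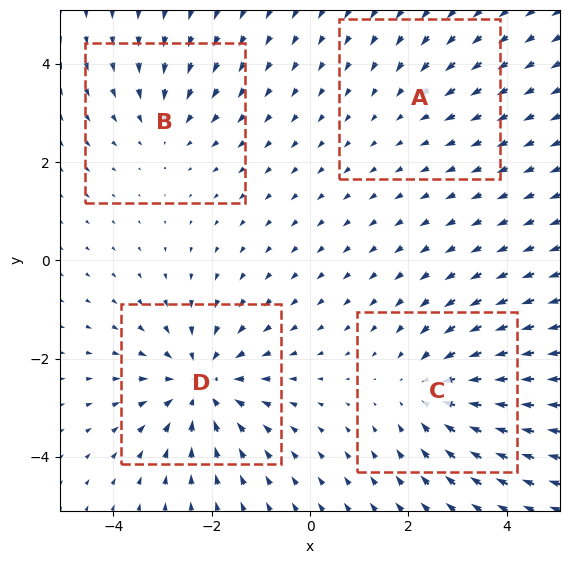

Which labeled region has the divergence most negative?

Divergence at each region's feature centre — A: about -2, B: about -3, C: about -5, D: about -6. Region D is most negative.

D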